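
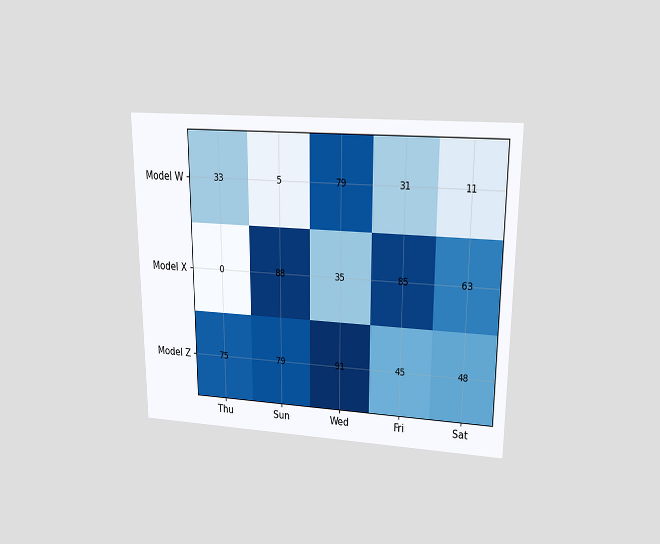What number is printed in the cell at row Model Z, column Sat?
The chart is viewed at a slight angle. The (Model Z, Sat) cell reads 48.

48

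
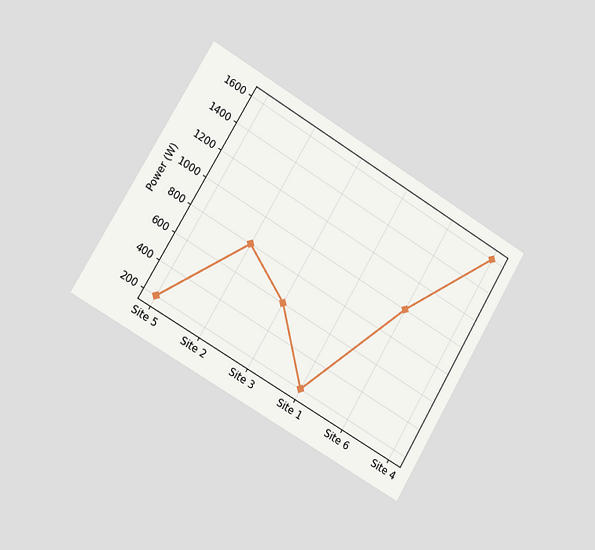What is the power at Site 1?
200W

The chart is tilted about 31° clockwise and viewed slightly from the left. At Site 1, the line is at 200W.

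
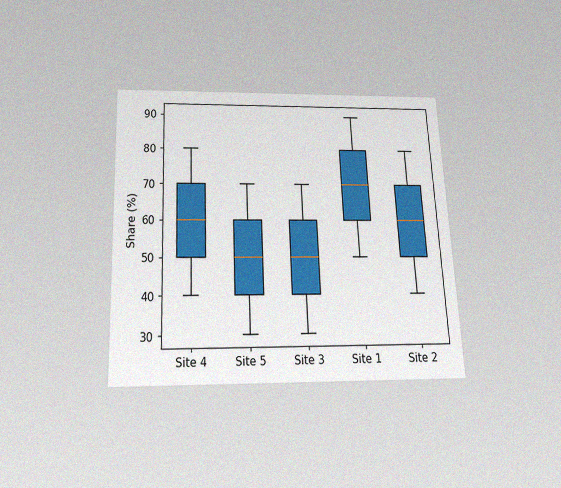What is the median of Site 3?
The chart is tilted about 3° counter-clockwise and viewed slightly from below, with some photo noise. The median line in the Site 3 box sits at 50%.

50%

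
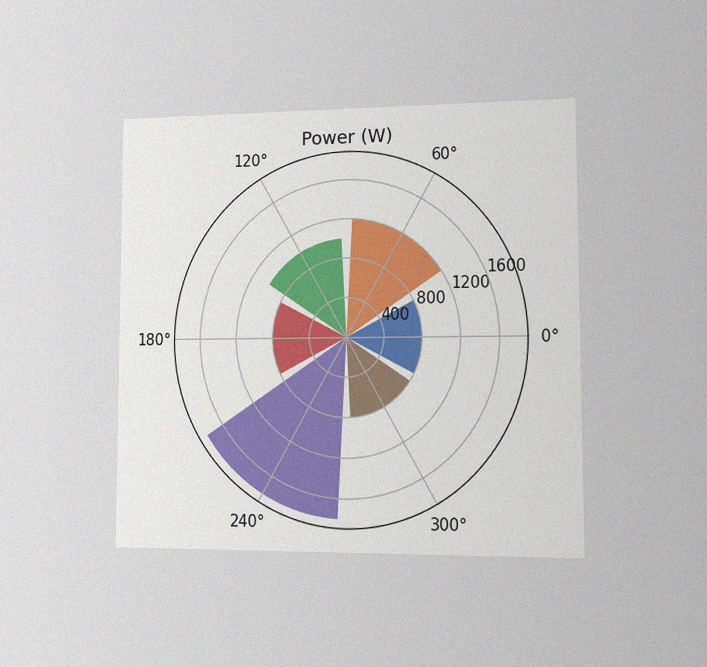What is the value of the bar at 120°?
The chart is viewed slightly from the right, with some photo noise. The bar at 120° reaches 1000W on the radial axis.

1000W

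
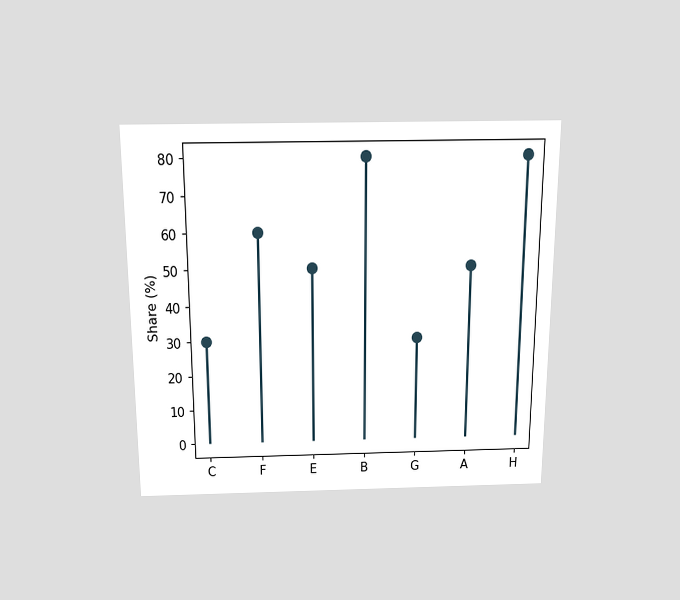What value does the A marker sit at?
The chart is viewed slightly from above. The A marker sits at 50%.

50%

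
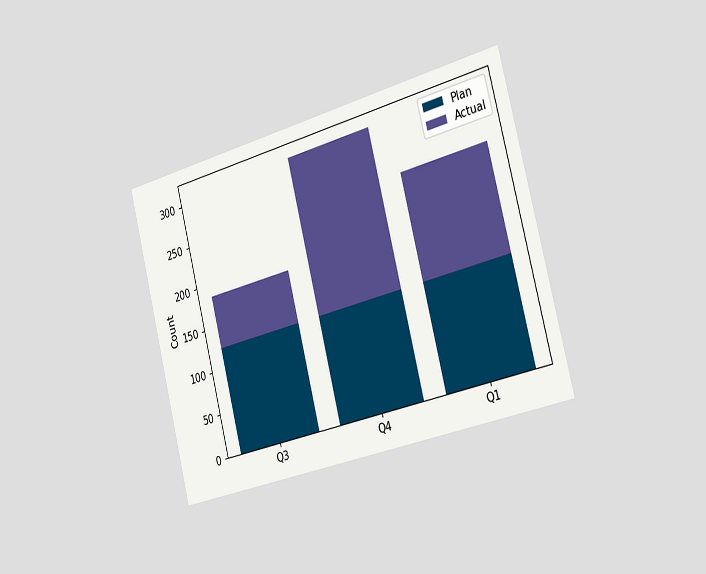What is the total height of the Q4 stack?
The chart is tilted about 14° counter-clockwise and viewed slightly from the right. The Q4 stack's top reaches 310 on the y-axis.

310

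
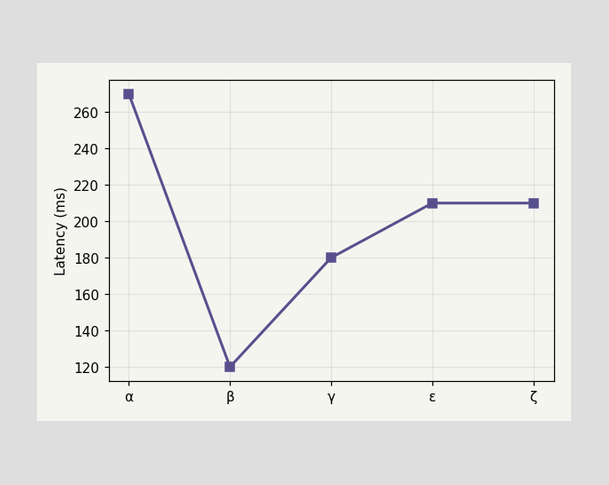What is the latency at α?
270ms

At α, the line is at 270ms.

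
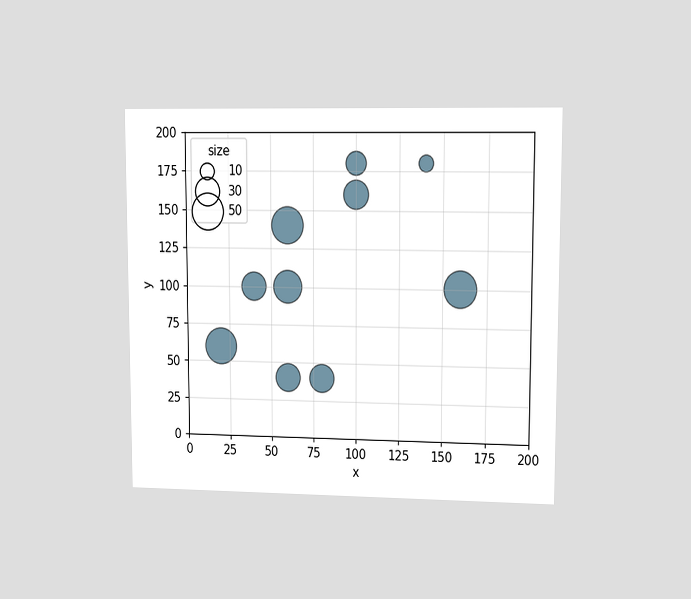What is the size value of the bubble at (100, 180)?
The chart is viewed at a slight angle. Matching the bubble at (100, 180) against the size legend gives 20.

20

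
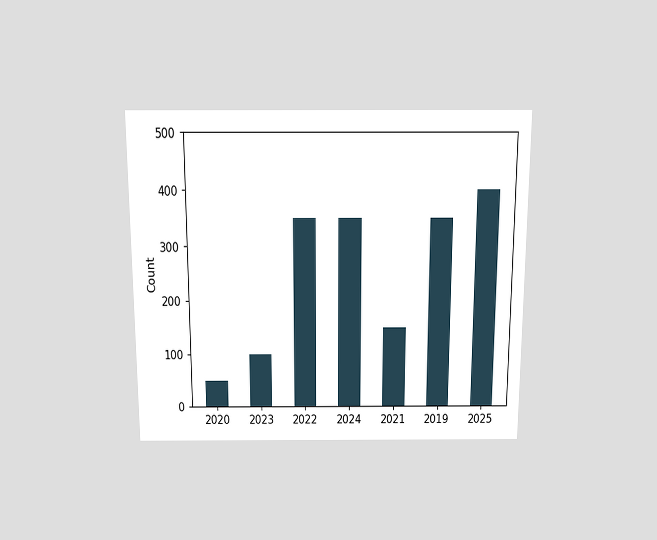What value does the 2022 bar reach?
350

The chart is viewed slightly from above. Reading along the chart's y-axis, the 2022 bar reaches 350.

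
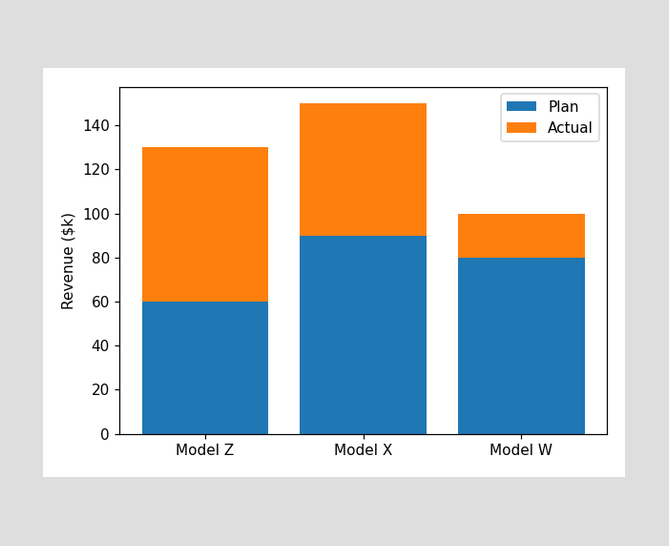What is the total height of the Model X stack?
The Model X stack's top reaches $150k on the y-axis.

$150k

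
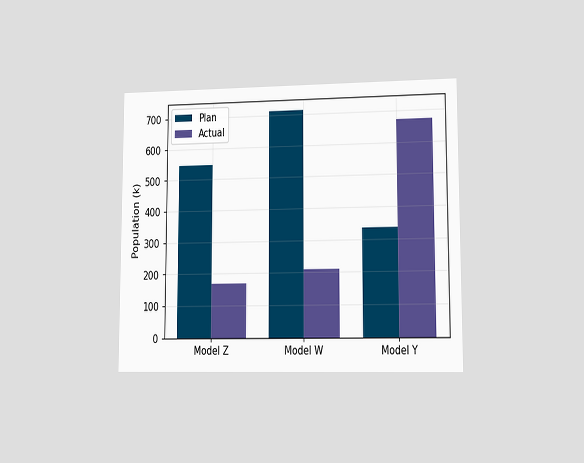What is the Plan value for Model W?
714k

The chart is viewed at a slight angle. The Plan bar at Model W reaches 714k on the y-axis.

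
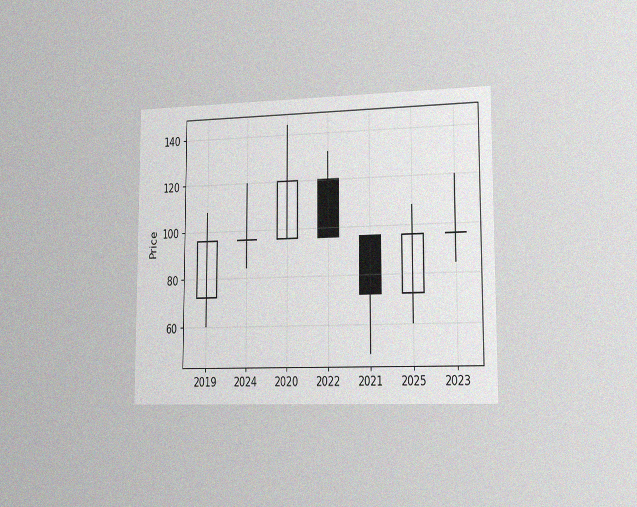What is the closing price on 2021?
The chart is viewed slightly from the right, with some photo noise. The 2021 candle closes at 72.

72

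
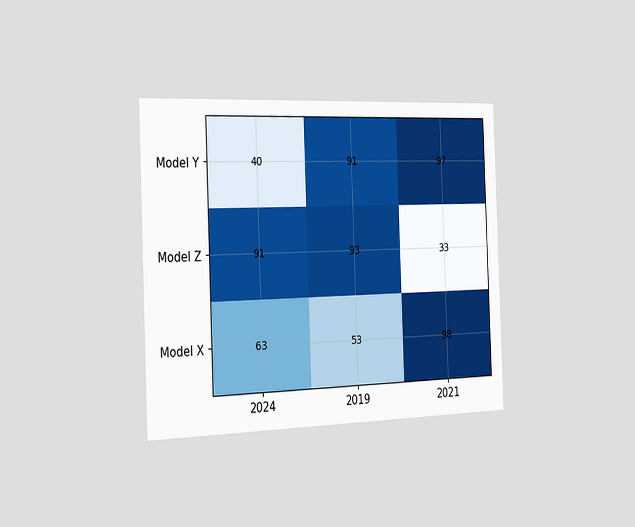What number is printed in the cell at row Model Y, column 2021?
The chart is tilted about 2° counter-clockwise and viewed slightly from the left. The (Model Y, 2021) cell reads 97.

97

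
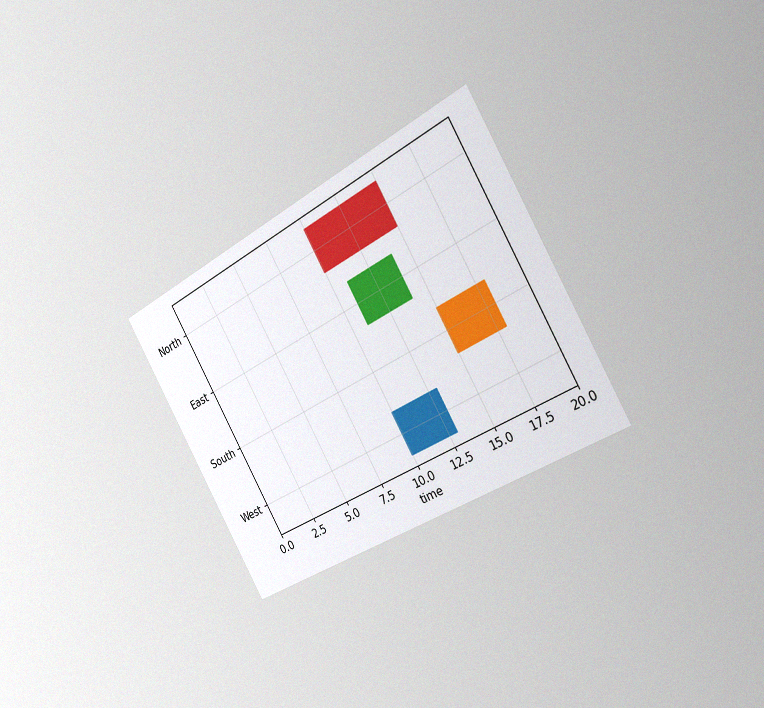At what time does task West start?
10

The chart is tilted about 30° counter-clockwise and viewed slightly from the right, with some photo noise. The West bar begins at t=10.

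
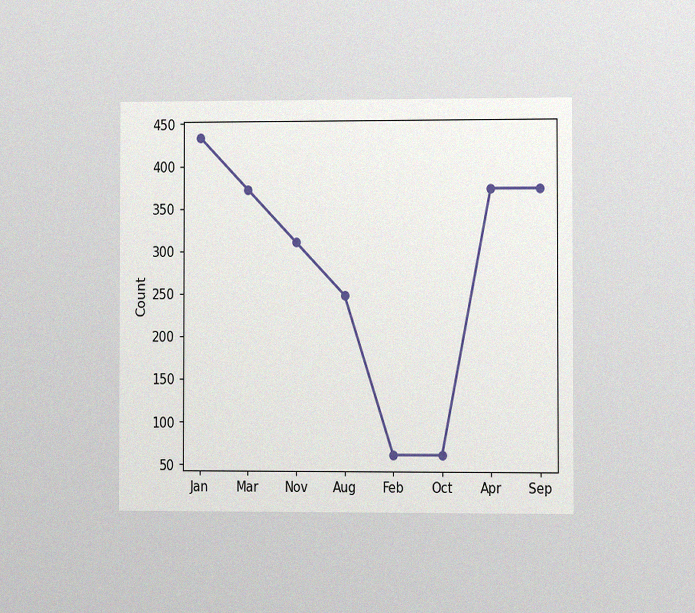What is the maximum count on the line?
434

The chart is viewed at a slight angle, with some photo noise. The highest point is at Jan, and reading across to the y-axis gives 434.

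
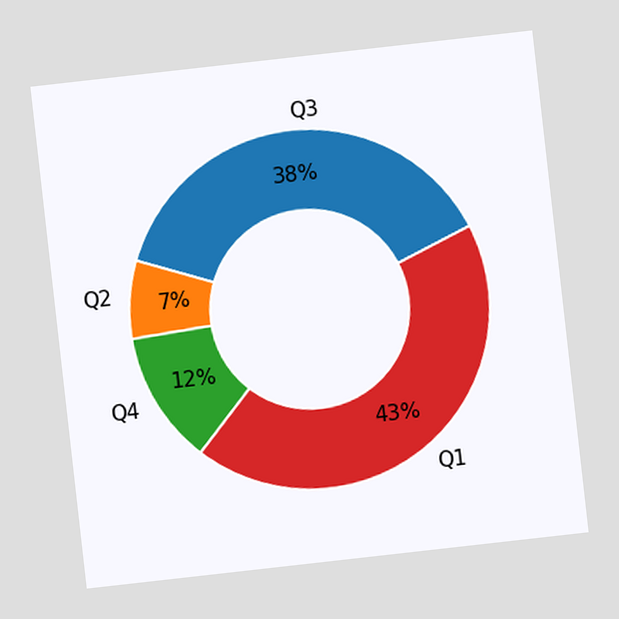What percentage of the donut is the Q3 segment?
38%

The chart is tilted about 6° counter-clockwise. The Q3 segment takes up 38% of the ring.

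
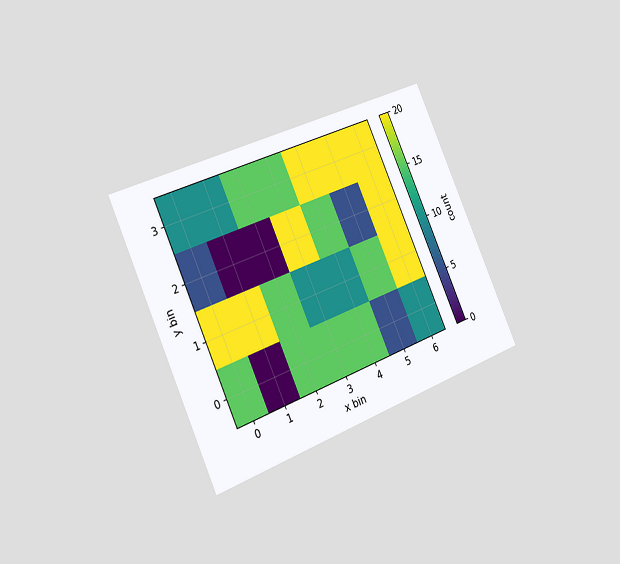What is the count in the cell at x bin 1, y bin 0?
The chart is tilted about 24° counter-clockwise and viewed slightly from the left. Matching the cell (1, 0) against the colorbar gives 0.

0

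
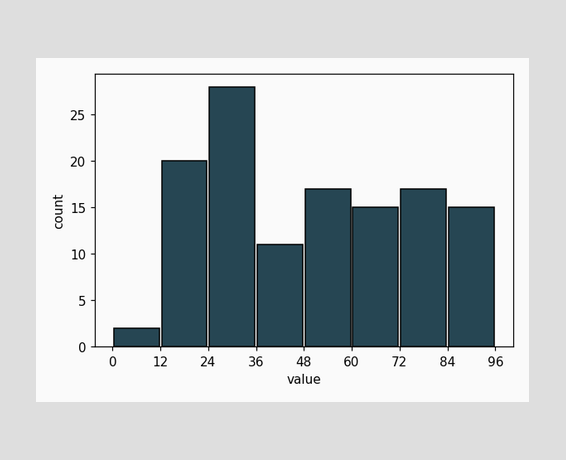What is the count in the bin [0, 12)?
The [0, 12) bin has height 2.

2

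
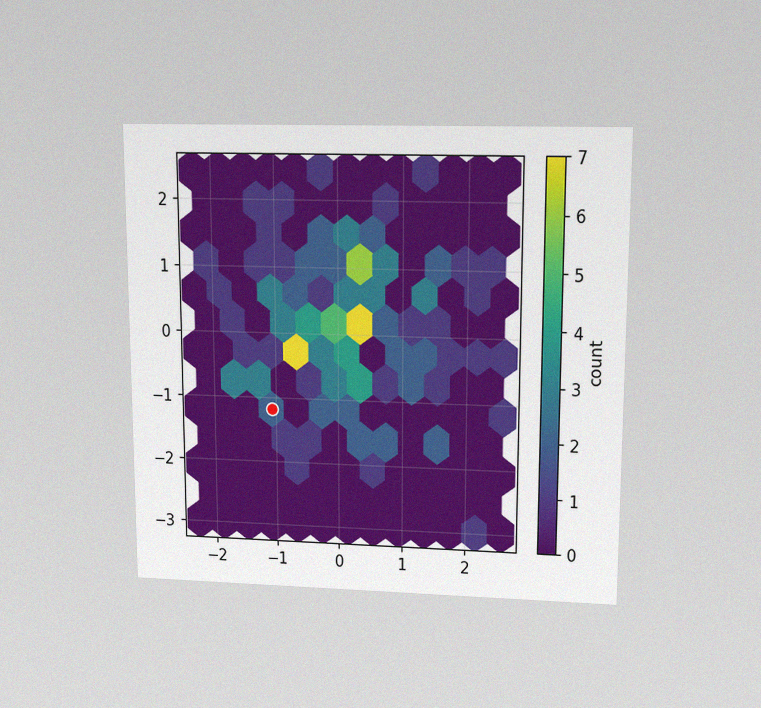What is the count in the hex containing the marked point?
2

The chart is viewed at a slight angle, with some photo noise. The marked hex reads 2 on the colorbar.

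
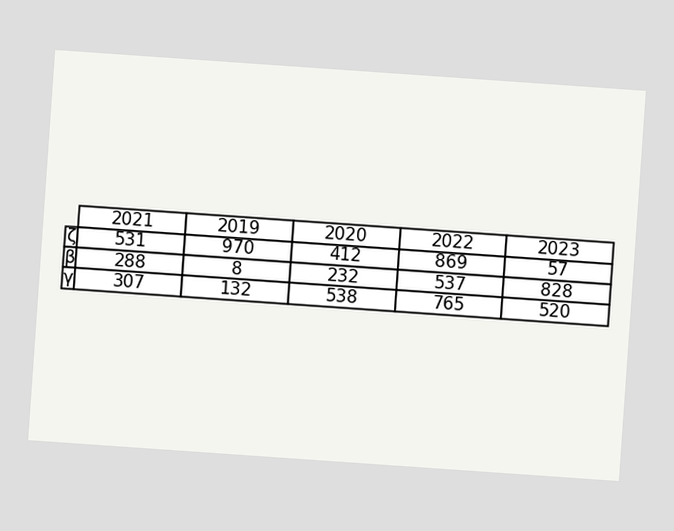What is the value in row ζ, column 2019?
970

The chart is tilted about 4° clockwise. The (ζ, 2019) cell reads 970.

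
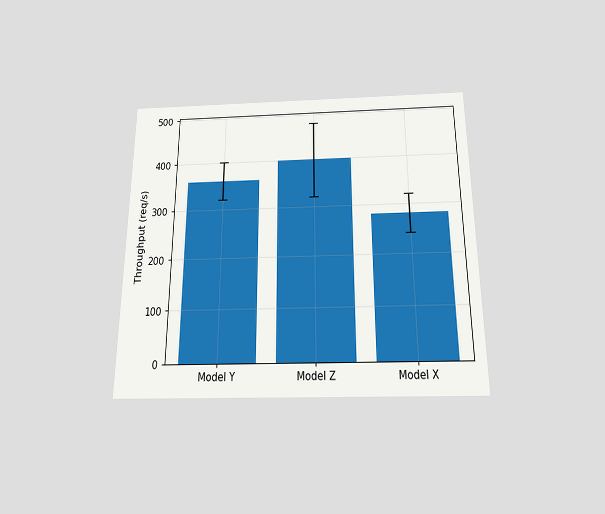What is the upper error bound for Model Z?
The chart is viewed slightly from below. The Model Z bar's upper whisker reaches 480req/s.

480req/s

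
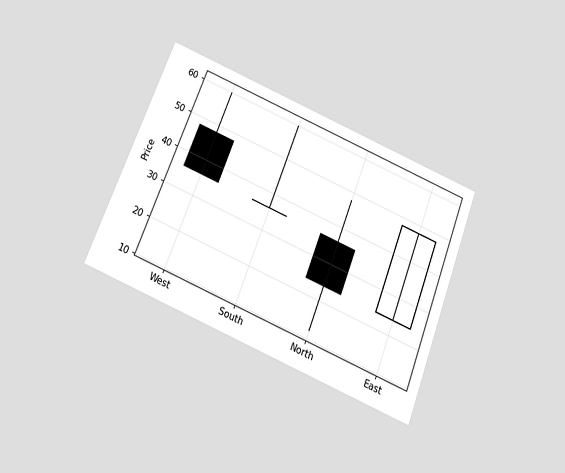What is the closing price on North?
24

The chart is tilted about 21° clockwise and viewed slightly from below. The North candle closes at 24.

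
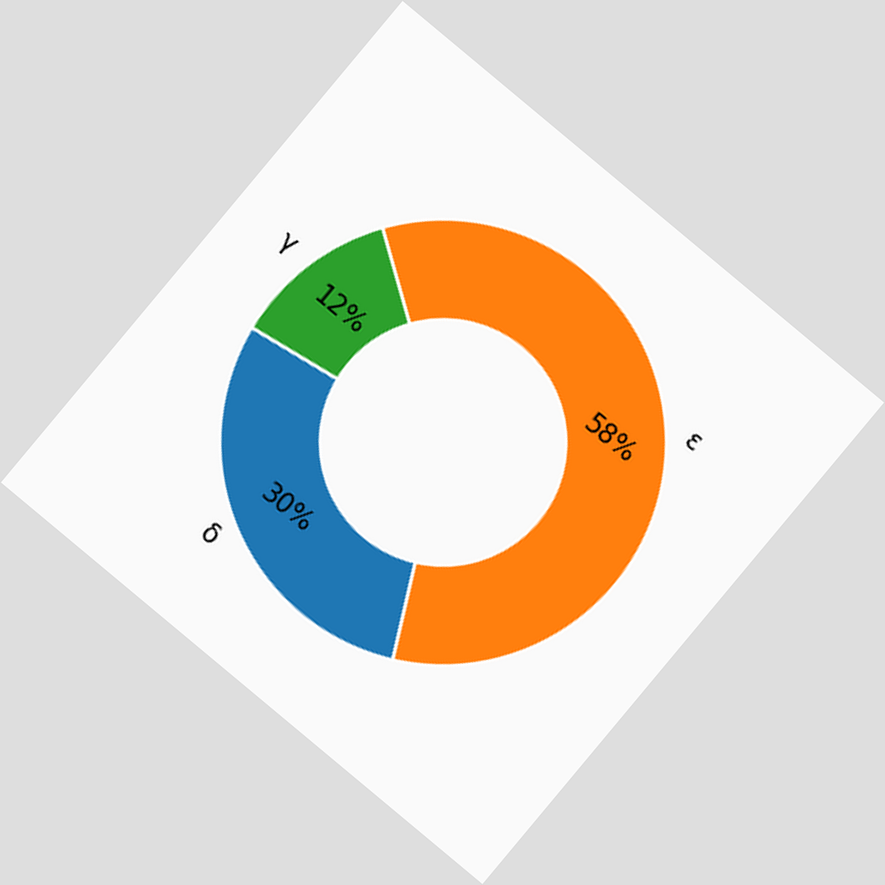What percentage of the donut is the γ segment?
The chart is tilted about 40° clockwise. The γ segment takes up 12% of the ring.

12%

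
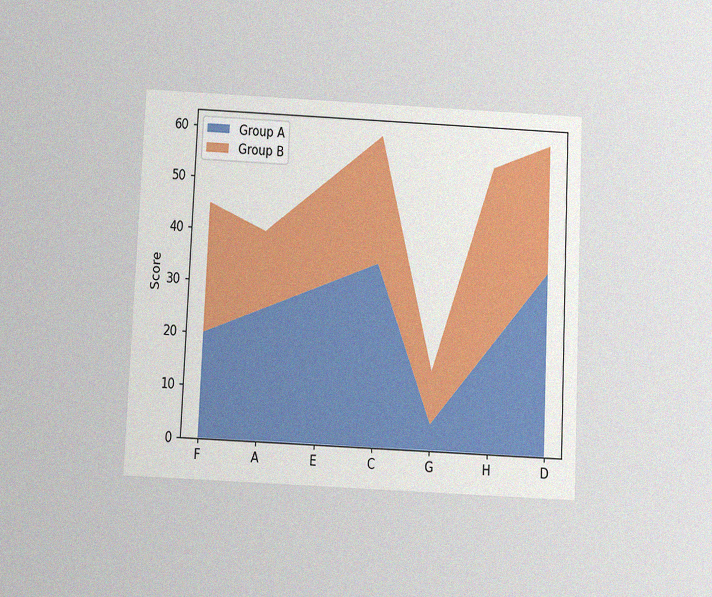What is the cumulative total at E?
50

The chart is tilted about 3° clockwise and viewed slightly from below, with some photo noise. The stacked total at E reaches 50.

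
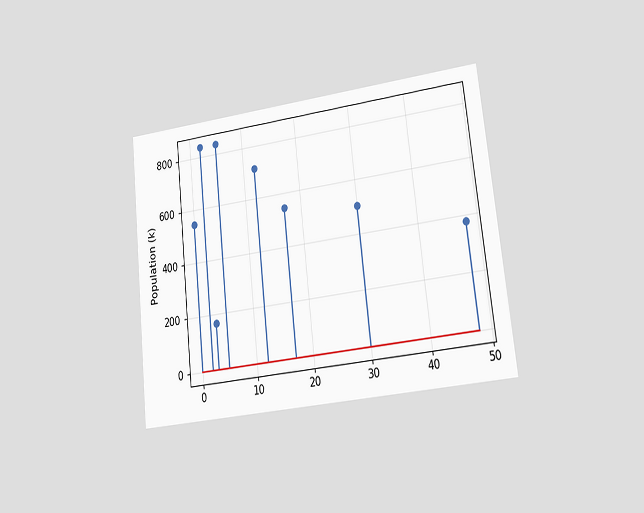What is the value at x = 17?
The chart is tilted about 6° counter-clockwise and viewed at a slight angle. The stem at x=17 reaches 546k.

546k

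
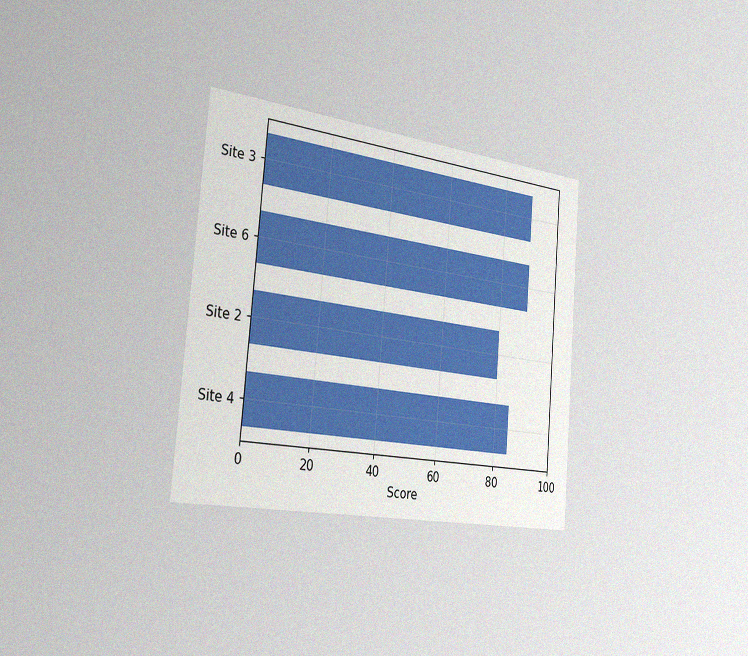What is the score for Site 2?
The chart is tilted about 5° clockwise and viewed slightly from the left, with some photo noise. Reading along the chart's x-axis, the Site 2 bar reaches 80.

80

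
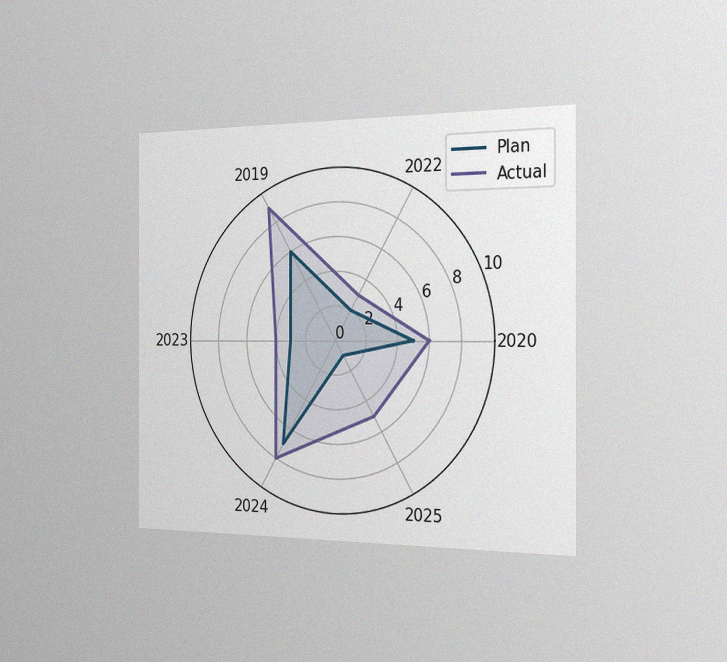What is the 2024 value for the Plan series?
7

The chart is viewed slightly from the right, with some photo noise. On the 2024 axis, Plan reaches 7.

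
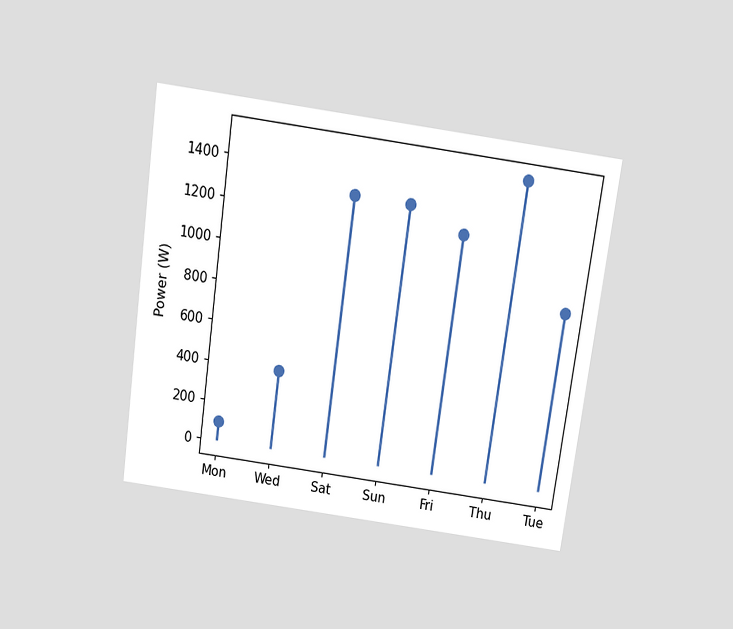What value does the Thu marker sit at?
The chart is tilted about 8° clockwise and viewed slightly from above. The Thu marker sits at 1500W.

1500W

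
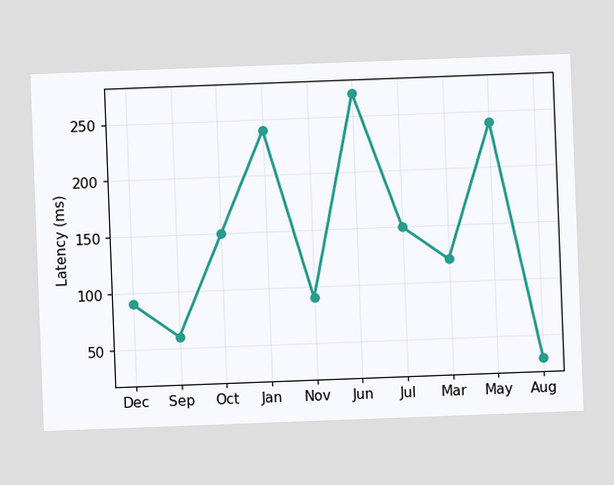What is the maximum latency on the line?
The chart is tilted about 2° counter-clockwise. The highest point is at Jun, and reading across to the y-axis gives 270ms.

270ms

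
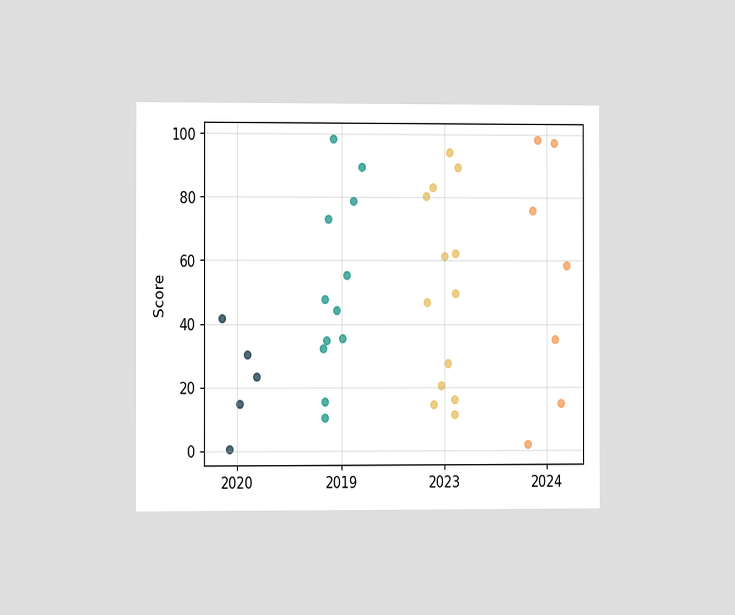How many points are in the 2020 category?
5

The chart is viewed at a slight angle. Counting the markers in the 2020 column gives 5.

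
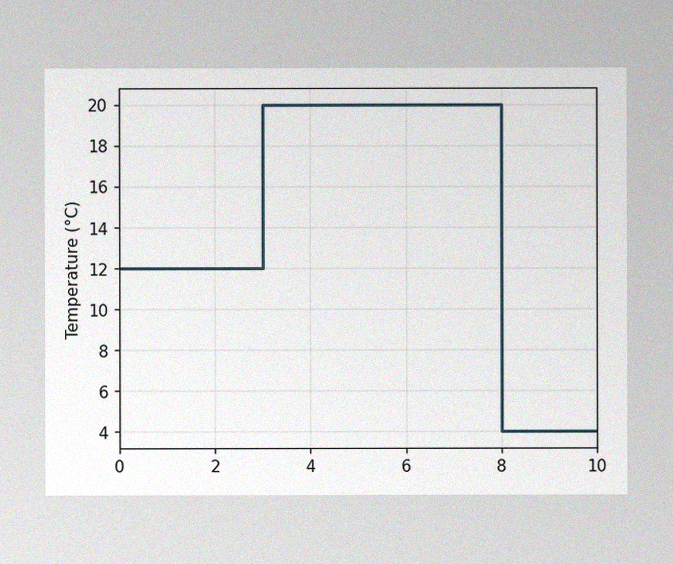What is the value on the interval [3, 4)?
20°C

The image has some photo noise and uneven lighting. On [3, 4) the step sits at 20°C.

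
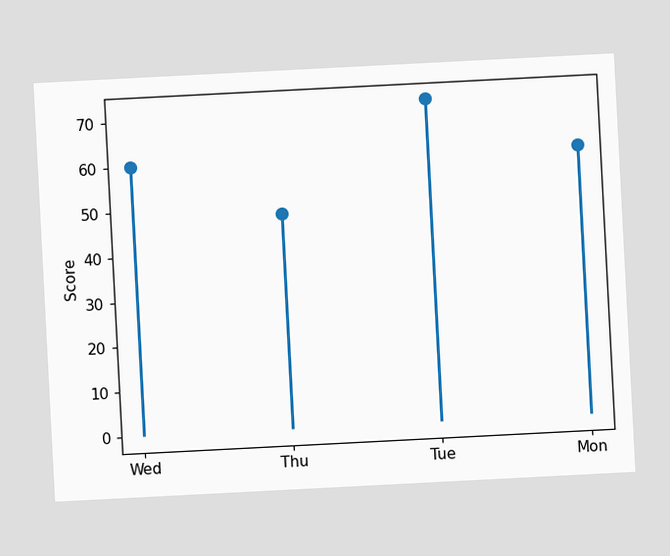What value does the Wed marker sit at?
60

The chart is tilted about 3° counter-clockwise. The Wed marker sits at 60.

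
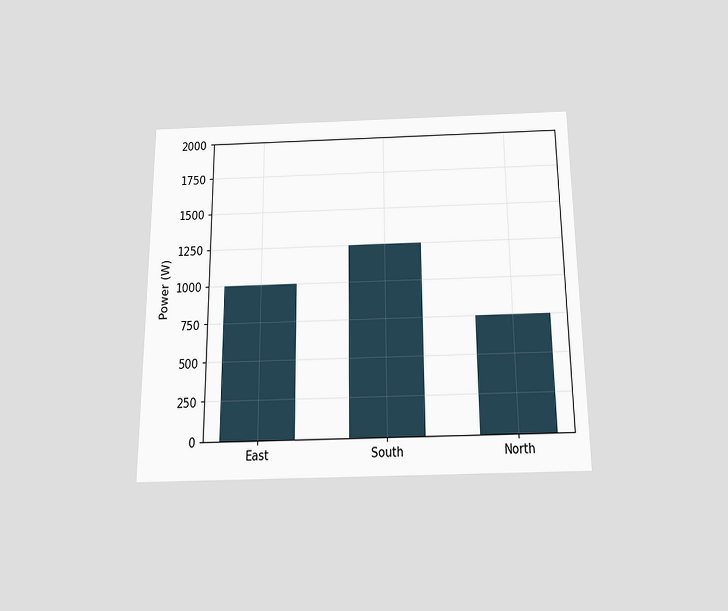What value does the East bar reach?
The chart is viewed slightly from below. Reading along the chart's y-axis, the East bar reaches 1000W.

1000W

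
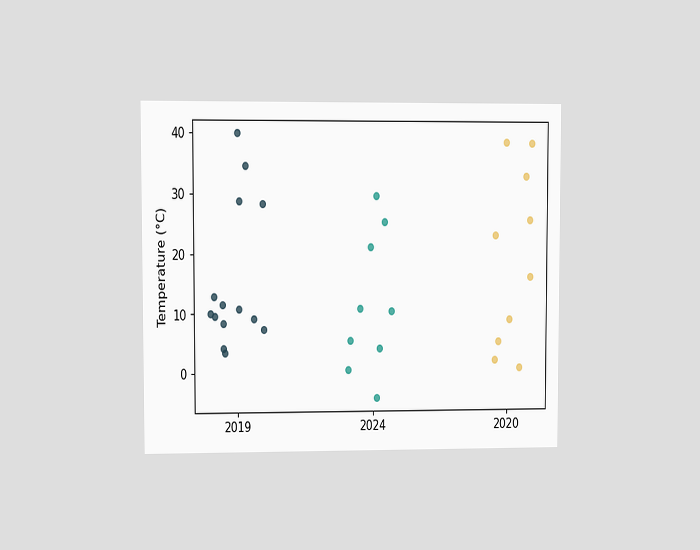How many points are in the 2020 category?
The chart is viewed at a slight angle. Counting the markers in the 2020 column gives 10.

10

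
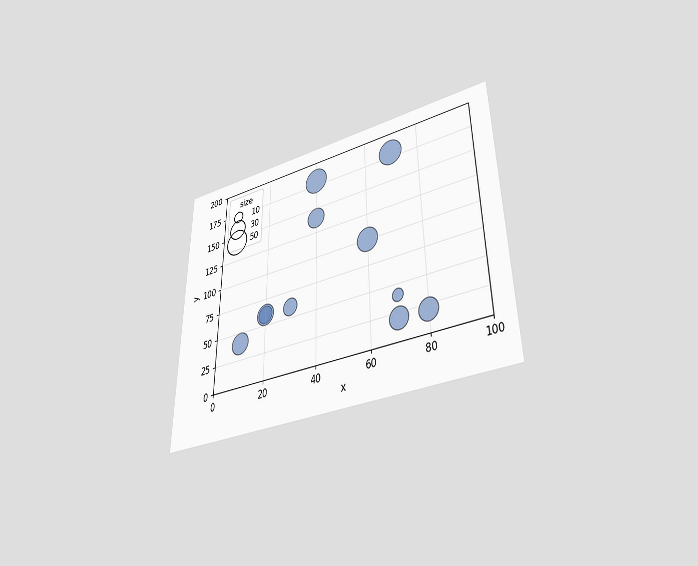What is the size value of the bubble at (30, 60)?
20

The chart is viewed slightly from below. Matching the bubble at (30, 60) against the size legend gives 20.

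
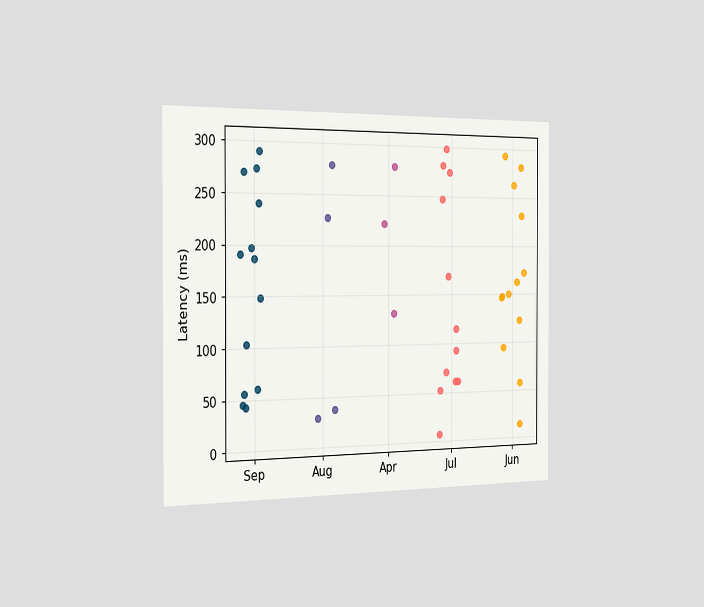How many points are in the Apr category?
3

The chart is viewed slightly from the left. Counting the markers in the Apr column gives 3.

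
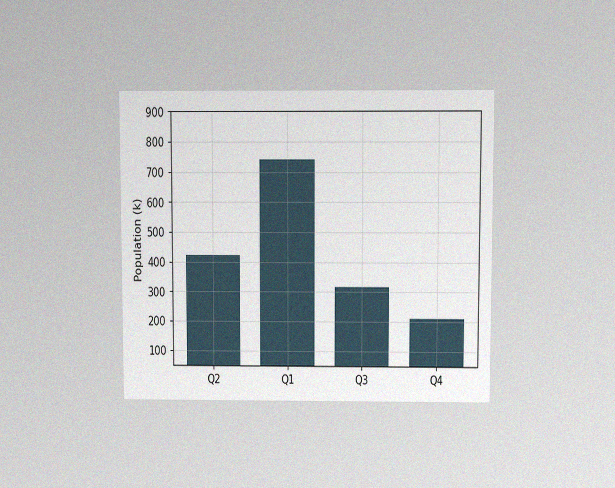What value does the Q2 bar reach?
The chart is viewed slightly from above, with some photo noise. Reading along the chart's y-axis, the Q2 bar reaches 424k.

424k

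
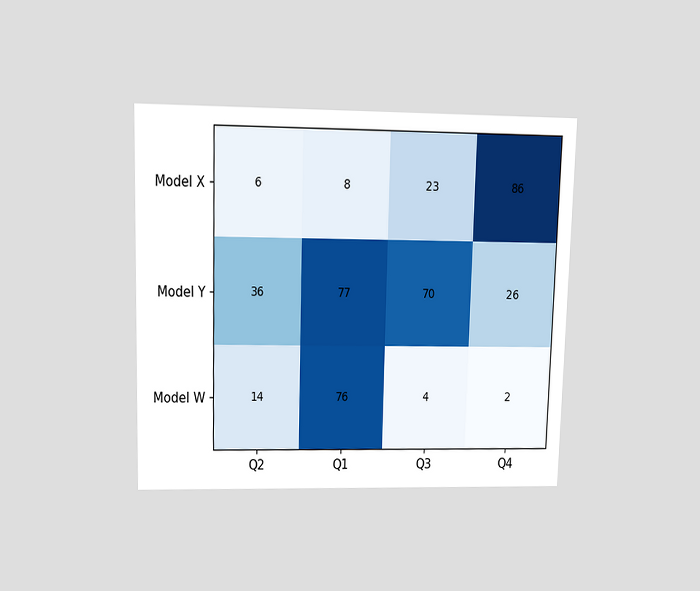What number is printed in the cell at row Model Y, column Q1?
The chart is viewed slightly from above. The (Model Y, Q1) cell reads 77.

77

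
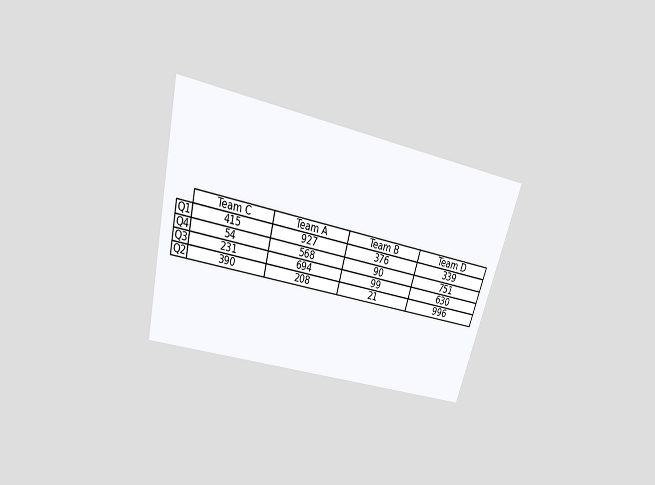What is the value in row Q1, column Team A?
The chart is tilted about 15° clockwise and viewed slightly from above. The (Q1, Team A) cell reads 927.

927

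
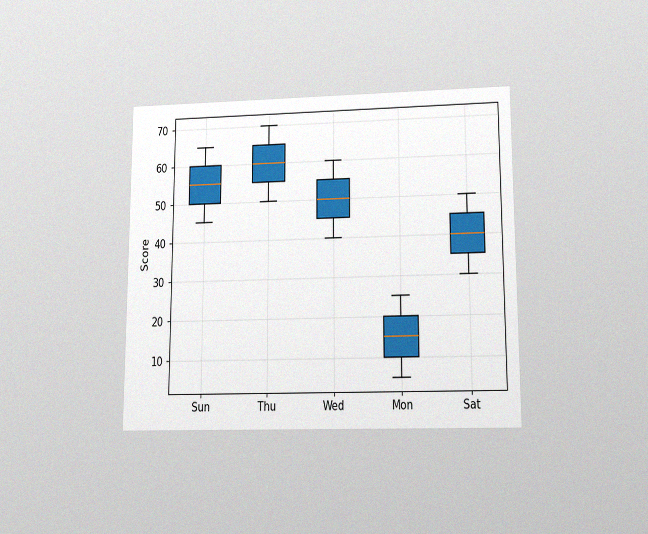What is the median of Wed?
50

The chart is viewed at a slight angle, with some photo noise. The median line in the Wed box sits at 50.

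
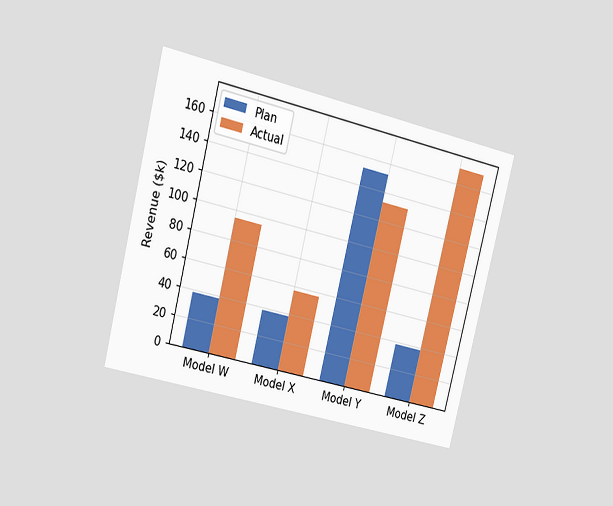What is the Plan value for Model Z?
The chart is tilted about 14° clockwise and viewed slightly from the left. The Plan bar at Model Z reaches $38k on the y-axis.

$38k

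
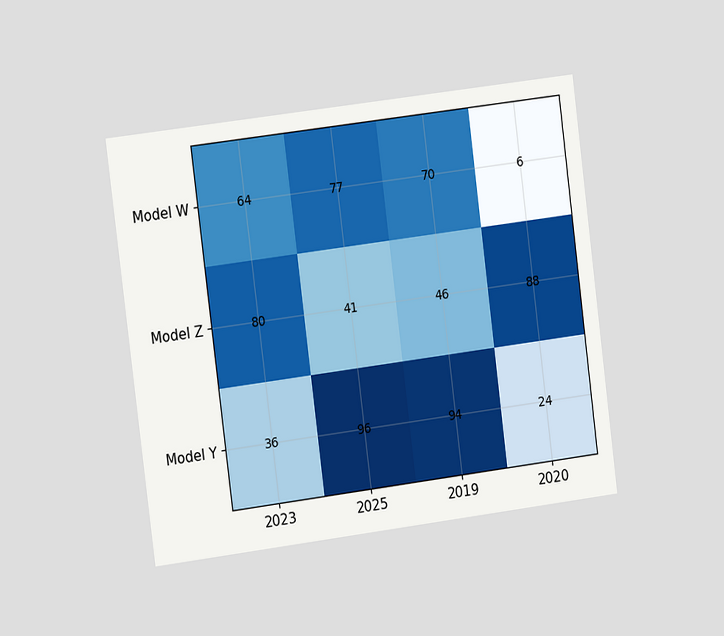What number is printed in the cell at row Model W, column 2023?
64

The chart is tilted about 7° counter-clockwise and viewed slightly from the left. The (Model W, 2023) cell reads 64.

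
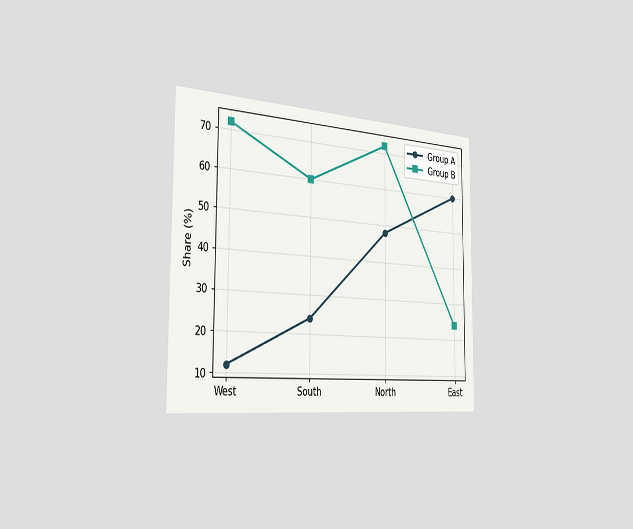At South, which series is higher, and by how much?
The chart is viewed slightly from the left. At South, Group B sits above the other line by 36%.

Group B, by 36%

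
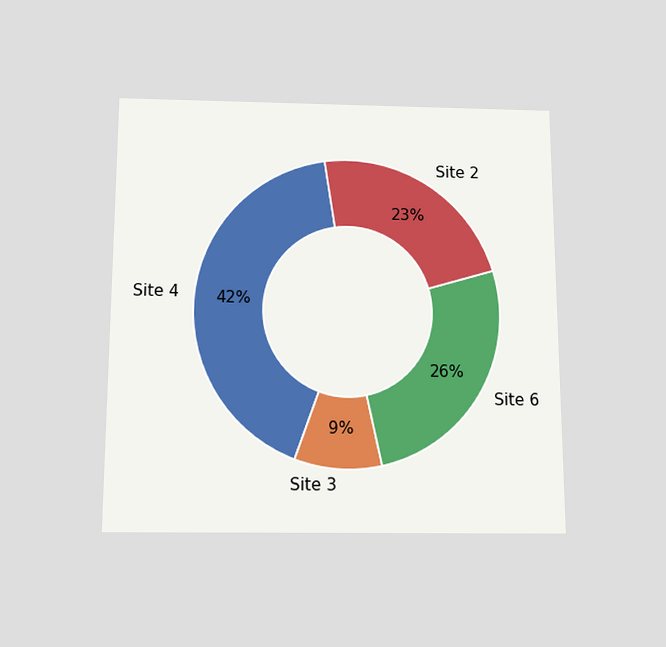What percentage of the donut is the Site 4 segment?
The chart is viewed slightly from below. The Site 4 segment takes up 42% of the ring.

42%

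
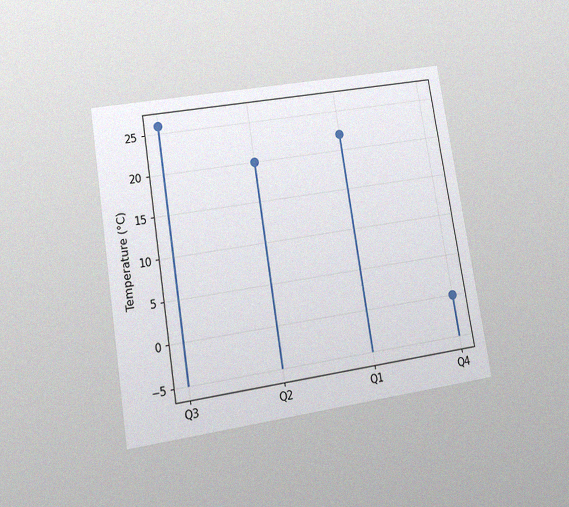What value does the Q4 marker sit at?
0°C

The chart is tilted about 9° counter-clockwise and viewed at a slight angle, with some photo noise. The Q4 marker sits at 0°C.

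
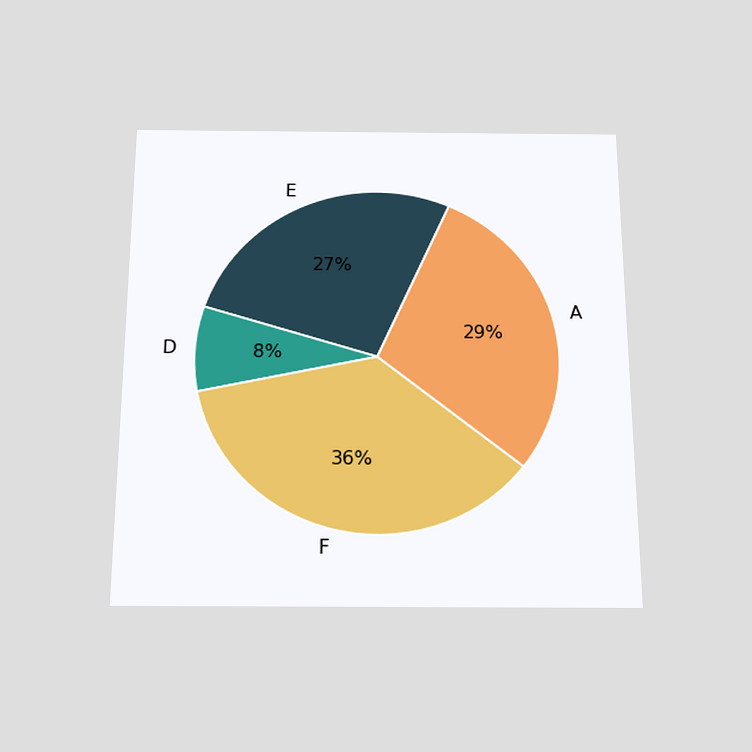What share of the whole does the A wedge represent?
The chart is viewed slightly from below. The A slice takes up 29% of the pie.

29%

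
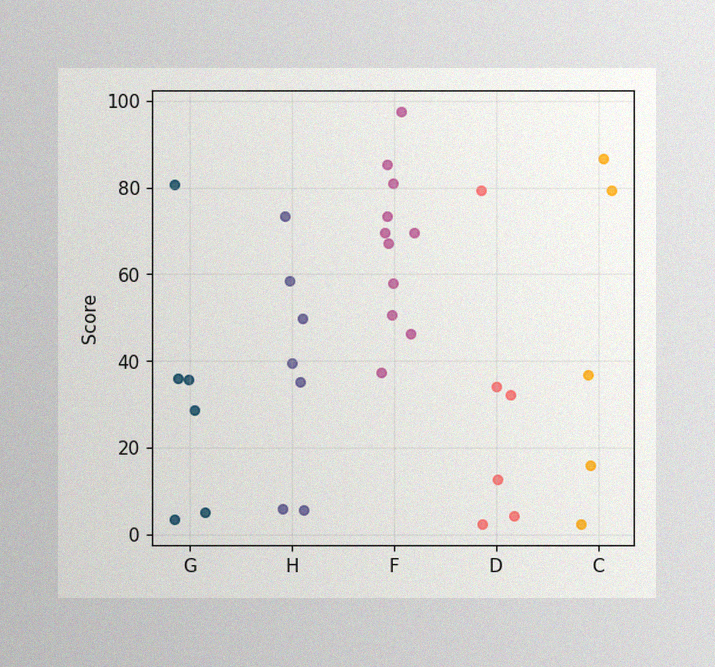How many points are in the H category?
7

The image has some photo noise and uneven lighting. Counting the markers in the H column gives 7.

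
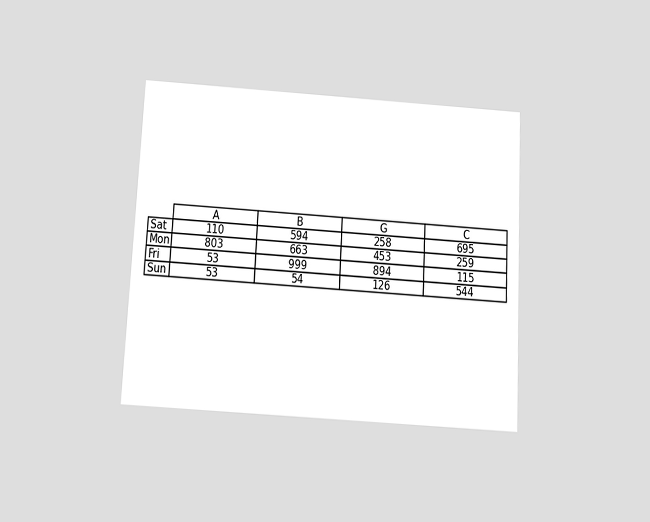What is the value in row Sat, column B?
594

The chart is tilted about 3° clockwise and viewed slightly from below. The (Sat, B) cell reads 594.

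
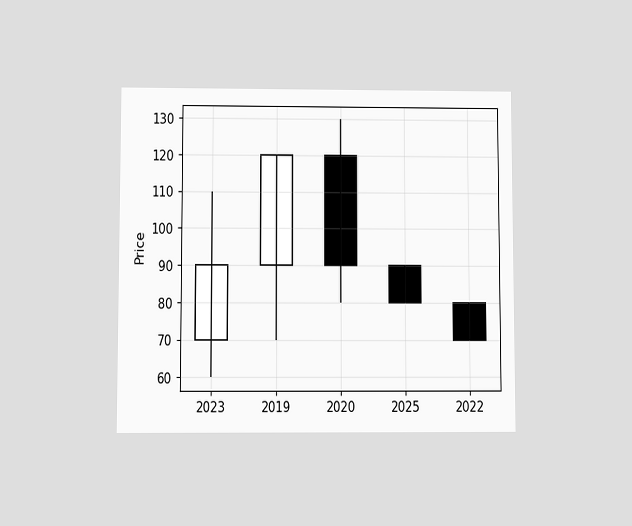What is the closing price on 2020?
The chart is viewed at a slight angle. The 2020 candle closes at 90.

90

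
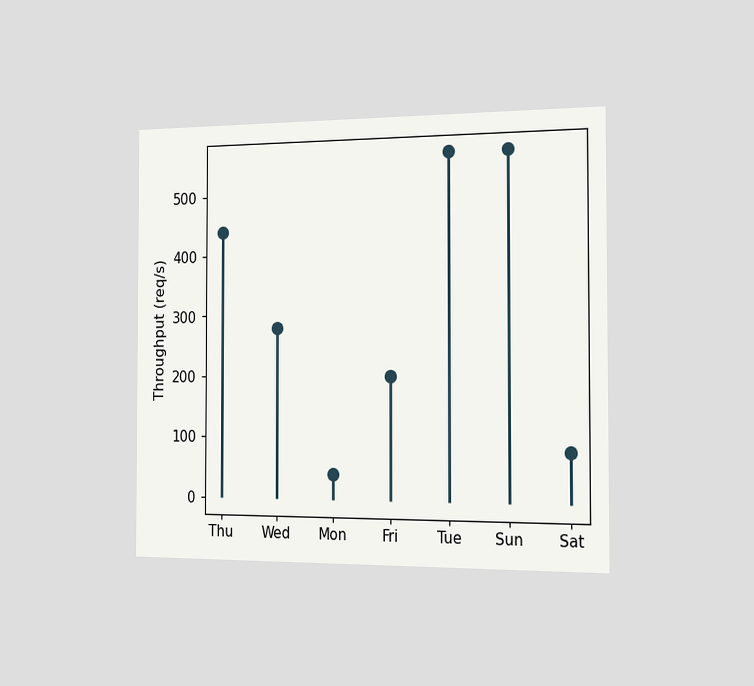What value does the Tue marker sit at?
The chart is viewed slightly from the right. The Tue marker sits at 560req/s.

560req/s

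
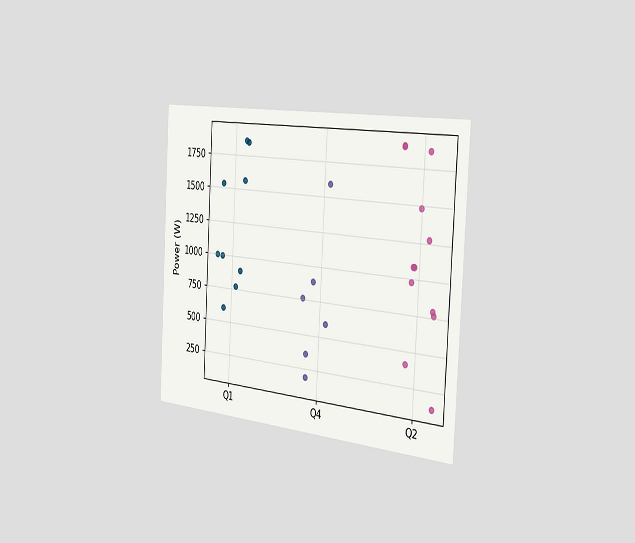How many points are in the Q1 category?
The chart is tilted about 3° clockwise and viewed slightly from the right. Counting the markers in the Q1 column gives 9.

9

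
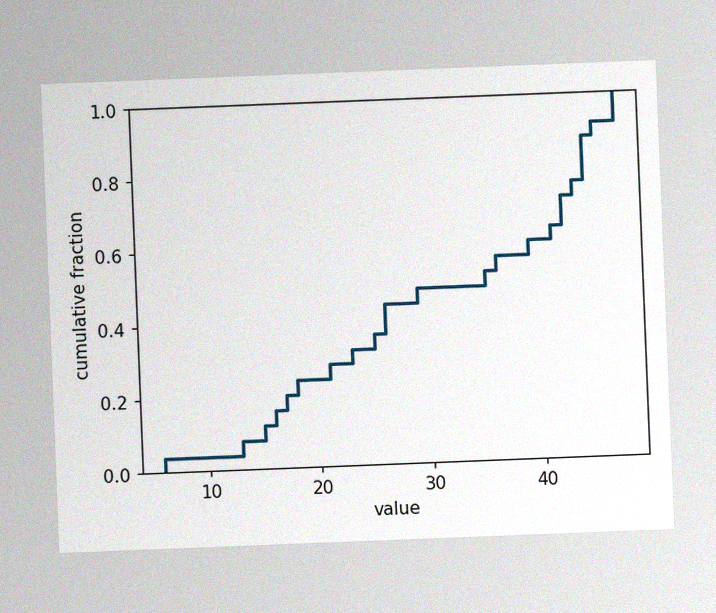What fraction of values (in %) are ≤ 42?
The chart is tilted about 2° counter-clockwise, with some photo noise. At x=42 the ECDF step is at 72%.

72%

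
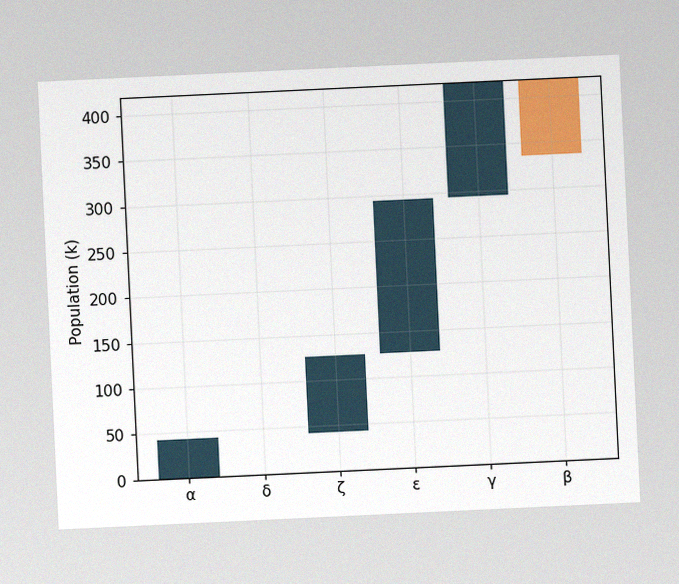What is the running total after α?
The chart is tilted about 3° counter-clockwise, with some photo noise. After α the running total reaches 42k.

42k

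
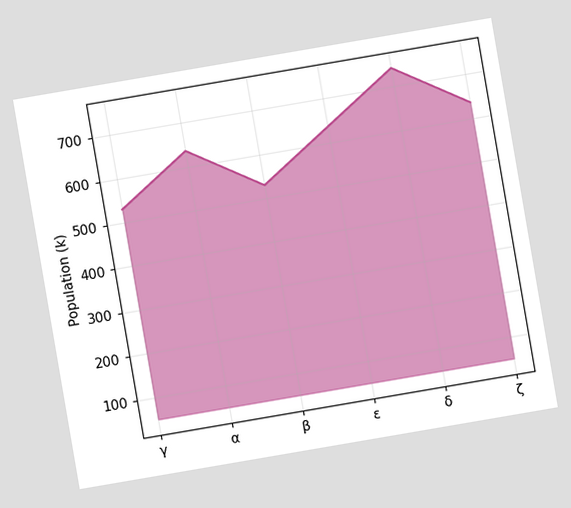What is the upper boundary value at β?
530k

The chart is tilted about 10° counter-clockwise. At β the upper boundary is at 530k.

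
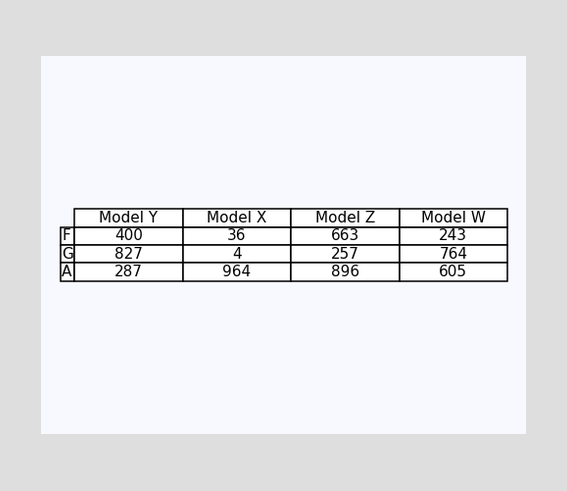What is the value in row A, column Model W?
The (A, Model W) cell reads 605.

605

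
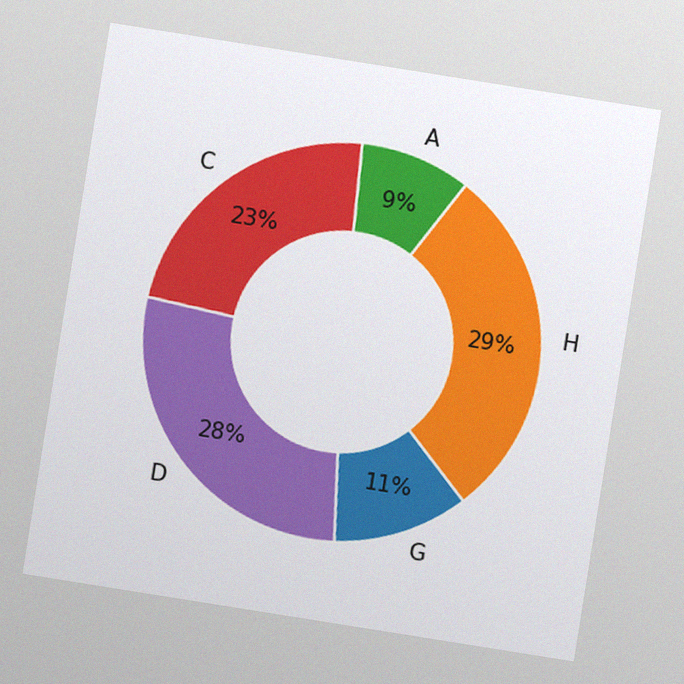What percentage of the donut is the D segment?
28%

The chart is tilted about 9° clockwise, with some photo noise. The D segment takes up 28% of the ring.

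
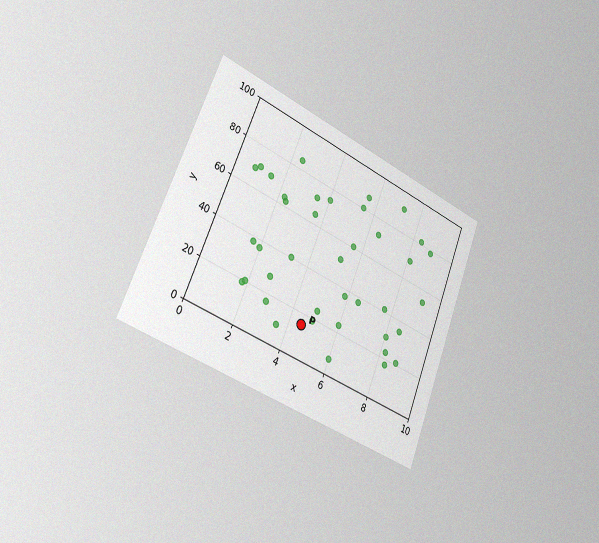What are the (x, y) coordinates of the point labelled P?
(4.5, 15)

The chart is tilted about 22° clockwise and viewed slightly from the left, with some photo noise. Following the gridlines from P to each axis, P sits at (4.5, 15).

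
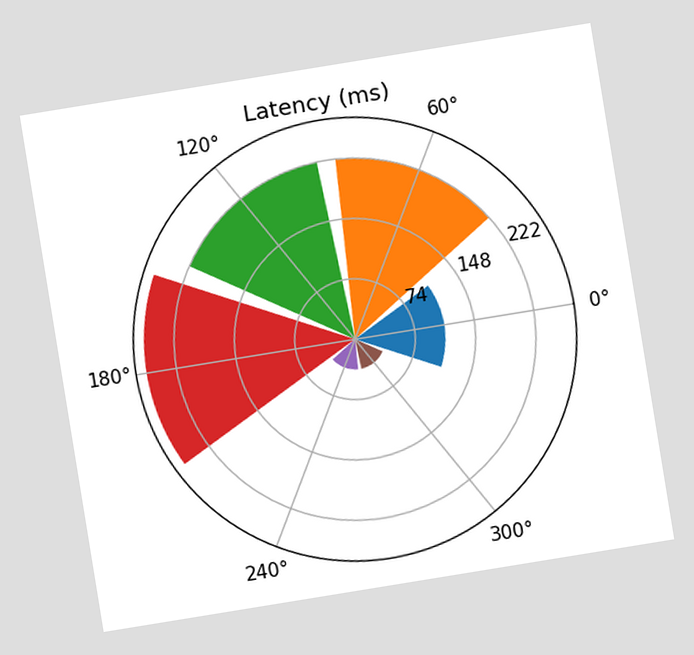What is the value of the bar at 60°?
The chart is tilted about 9° counter-clockwise. The bar at 60° reaches 222ms on the radial axis.

222ms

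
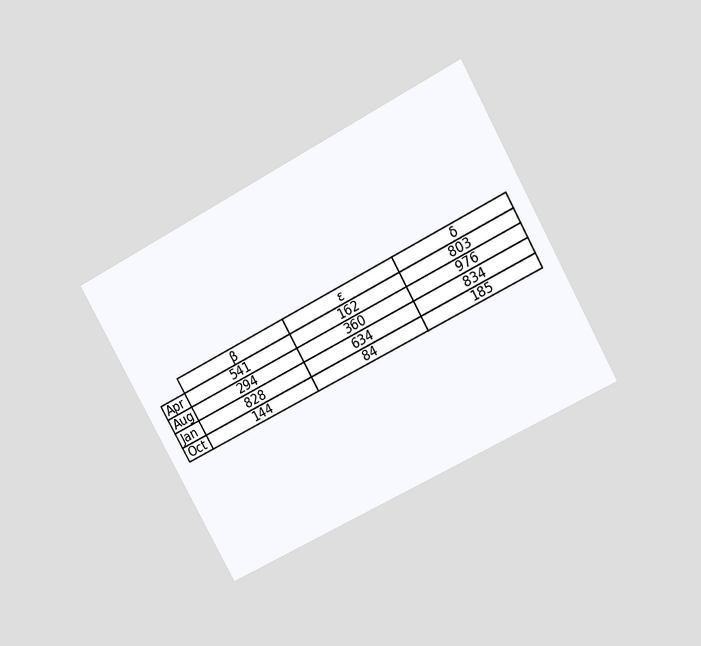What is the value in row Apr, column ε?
162

The chart is tilted about 29° counter-clockwise and viewed slightly from above. The (Apr, ε) cell reads 162.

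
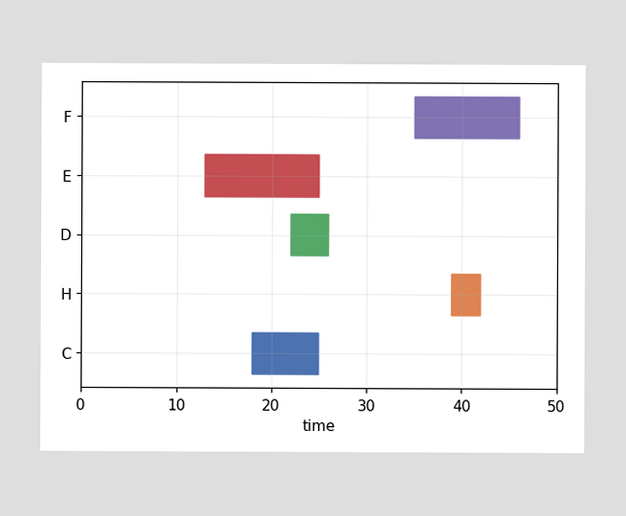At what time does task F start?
The F bar begins at t=35.

35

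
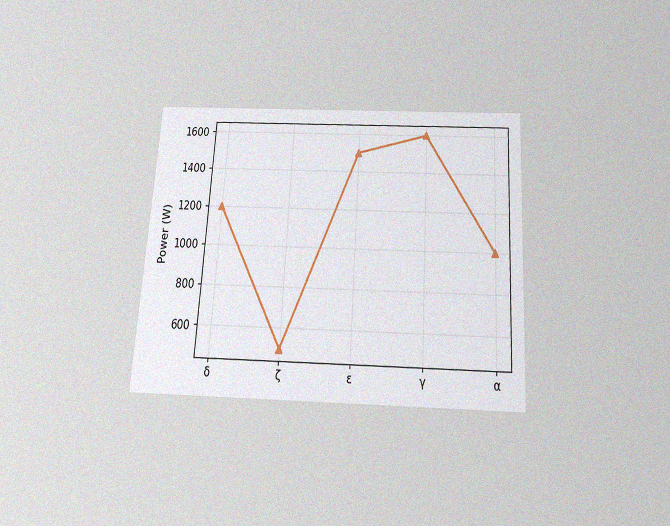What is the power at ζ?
500W

The chart is tilted about 4° clockwise and viewed slightly from below, with some photo noise. At ζ, the line is at 500W.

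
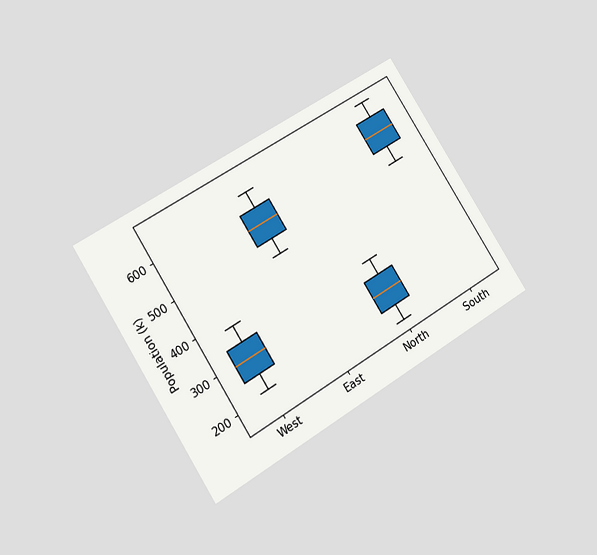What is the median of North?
252k

The chart is tilted about 32° counter-clockwise and viewed at a slight angle. The median line in the North box sits at 252k.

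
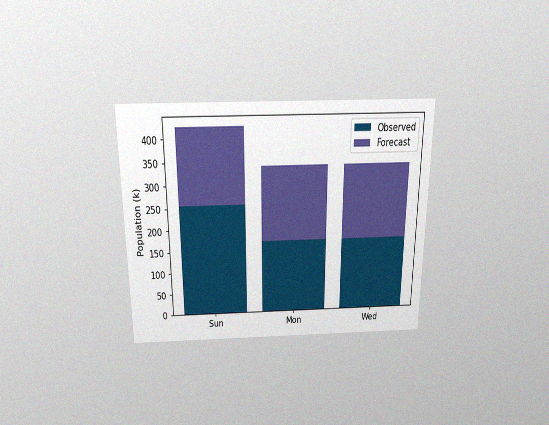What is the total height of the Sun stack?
The chart is viewed slightly from above, with some photo noise. The Sun stack's top reaches 425k on the y-axis.

425k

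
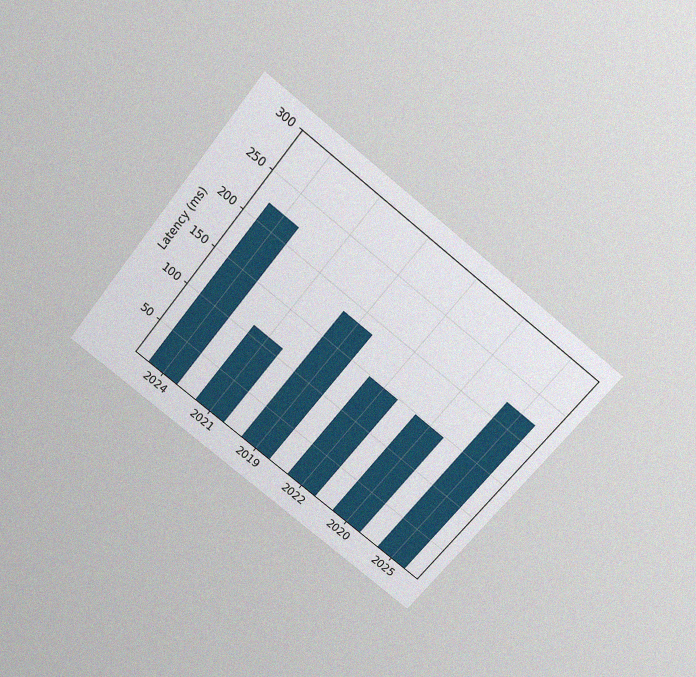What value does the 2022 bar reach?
148ms

The chart is tilted about 39° clockwise and viewed slightly from above, with some photo noise. Reading along the chart's y-axis, the 2022 bar reaches 148ms.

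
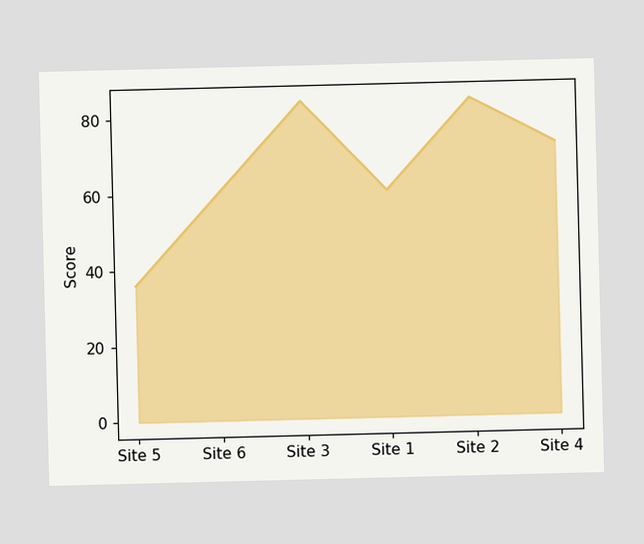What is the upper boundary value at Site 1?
60

At Site 1 the upper boundary is at 60.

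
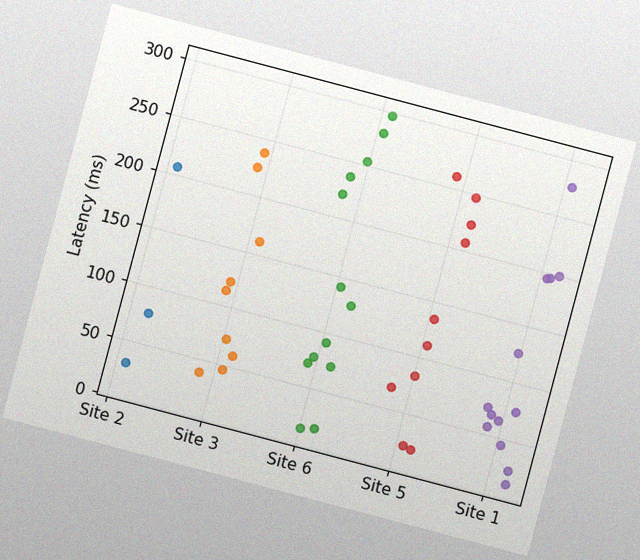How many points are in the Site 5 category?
The chart is tilted about 15° clockwise, with some photo noise. Counting the markers in the Site 5 column gives 10.

10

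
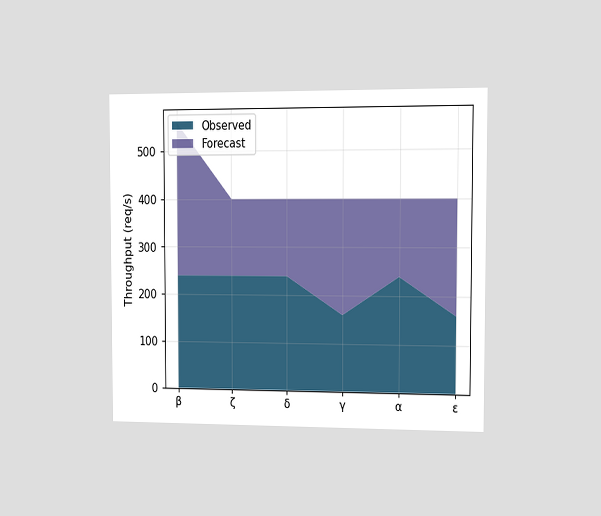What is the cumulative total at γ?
400req/s

The chart is viewed slightly from the right. The stacked total at γ reaches 400req/s.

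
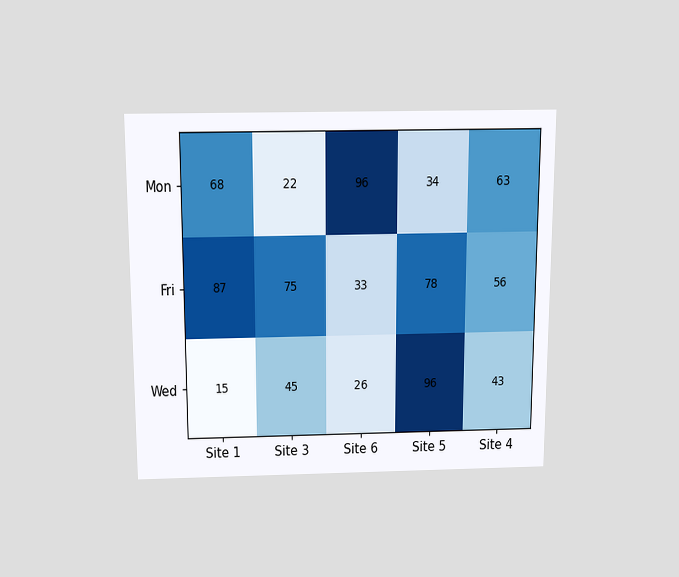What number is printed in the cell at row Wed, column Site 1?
The chart is viewed slightly from above. The (Wed, Site 1) cell reads 15.

15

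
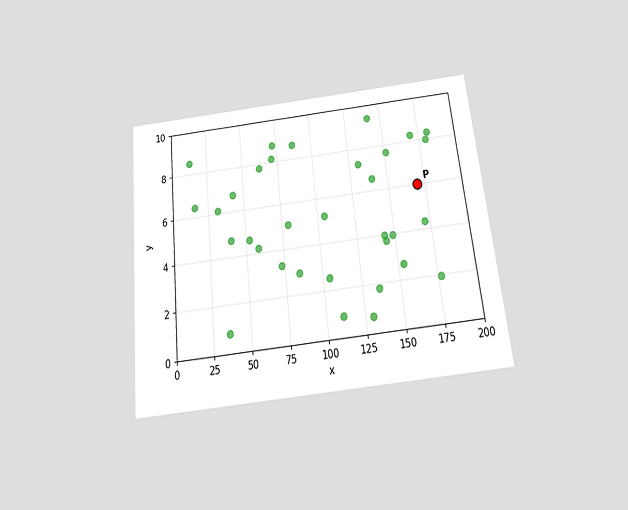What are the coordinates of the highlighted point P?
The chart is tilted about 6° counter-clockwise and viewed slightly from below. Following the gridlines from P to each axis, P sits at (170, 6).

(170, 6)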